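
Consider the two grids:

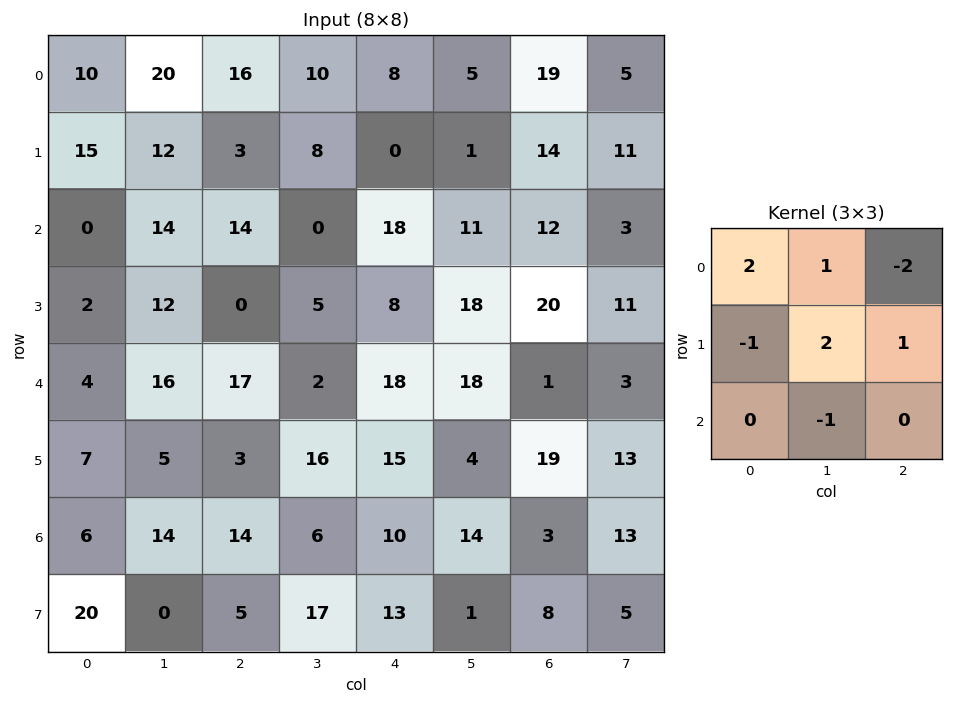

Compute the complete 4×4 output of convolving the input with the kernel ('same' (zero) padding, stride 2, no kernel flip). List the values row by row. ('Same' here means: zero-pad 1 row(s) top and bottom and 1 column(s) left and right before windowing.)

25 19 11 24
3 25 53 -10
-5 31 19 2
3 -4 54 -2

Output[0,0]: The receptive field on the zero-padded input at this output position is [0 0 0 / 0 10 20 / 0 15 12]. Elementwise product with the kernel and sum: 0·2 + 0·1 + 0·-2 + 0·-1 + 10·2 + 20·1 + 15·-1.
Output[0,1]: The receptive field on the zero-padded input at this output position is [0 0 0 / 20 16 10 / 12 3 8]. Elementwise product with the kernel and sum: 0·2 + 0·1 + 0·-2 + 20·-1 + 16·2 + 10·1 + 3·-1.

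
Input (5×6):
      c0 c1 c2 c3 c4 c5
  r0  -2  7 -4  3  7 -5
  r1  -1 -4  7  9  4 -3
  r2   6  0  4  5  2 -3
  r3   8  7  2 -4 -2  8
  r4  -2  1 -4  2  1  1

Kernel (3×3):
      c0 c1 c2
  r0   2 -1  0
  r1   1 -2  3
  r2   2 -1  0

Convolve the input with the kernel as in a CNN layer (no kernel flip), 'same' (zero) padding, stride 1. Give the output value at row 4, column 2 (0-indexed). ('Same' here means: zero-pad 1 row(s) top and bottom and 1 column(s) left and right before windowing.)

The receptive field on the zero-padded input at this output position is [7 2 -4 / 1 -4 2 / 0 0 0]. Elementwise product with the kernel and sum: 7·2 + 2·-1 + 1·1 + -4·-2 + 2·3 + 0·2 + 0·-1.

27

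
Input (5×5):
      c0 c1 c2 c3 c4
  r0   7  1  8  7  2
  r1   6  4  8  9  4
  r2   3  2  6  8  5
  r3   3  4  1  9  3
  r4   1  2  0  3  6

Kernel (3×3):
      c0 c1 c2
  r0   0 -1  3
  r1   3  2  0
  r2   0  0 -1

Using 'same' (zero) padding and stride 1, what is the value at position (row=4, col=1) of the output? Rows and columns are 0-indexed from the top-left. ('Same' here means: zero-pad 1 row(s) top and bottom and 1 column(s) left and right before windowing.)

The receptive field on the zero-padded input at this output position is [3 4 1 / 1 2 0 / 0 0 0]. Elementwise product with the kernel and sum: 4·-1 + 1·3 + 1·3 + 2·2 + 0·-1.

6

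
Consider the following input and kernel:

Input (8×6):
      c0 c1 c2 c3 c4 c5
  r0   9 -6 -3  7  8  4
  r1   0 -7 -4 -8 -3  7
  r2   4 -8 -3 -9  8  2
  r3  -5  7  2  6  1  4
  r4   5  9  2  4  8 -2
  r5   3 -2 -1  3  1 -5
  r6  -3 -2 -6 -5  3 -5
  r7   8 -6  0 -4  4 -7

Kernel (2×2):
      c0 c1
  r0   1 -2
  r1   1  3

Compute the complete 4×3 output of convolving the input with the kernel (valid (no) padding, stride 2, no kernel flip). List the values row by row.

Output[0,0]: The receptive field on the input at this output position is [9 -6 / 0 -7]. Elementwise product with the kernel and sum: 9·1 + -6·-2 + 0·1 + -7·3.

0 -45 18
36 35 17
-16 2 -2
-9 -8 -4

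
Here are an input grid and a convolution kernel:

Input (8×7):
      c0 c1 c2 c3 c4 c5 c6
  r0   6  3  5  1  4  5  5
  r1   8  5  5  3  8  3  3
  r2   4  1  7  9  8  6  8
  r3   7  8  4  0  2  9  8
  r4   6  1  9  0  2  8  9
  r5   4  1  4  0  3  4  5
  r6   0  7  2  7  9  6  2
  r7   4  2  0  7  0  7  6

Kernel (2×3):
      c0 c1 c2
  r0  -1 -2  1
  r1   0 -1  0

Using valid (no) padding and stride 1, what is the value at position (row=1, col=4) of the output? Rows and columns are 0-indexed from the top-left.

-17

The receptive field on the input at this output position is [8 3 3 / 8 6 8]. Elementwise product with the kernel and sum: 8·-1 + 3·-2 + 3·1 + 6·-1.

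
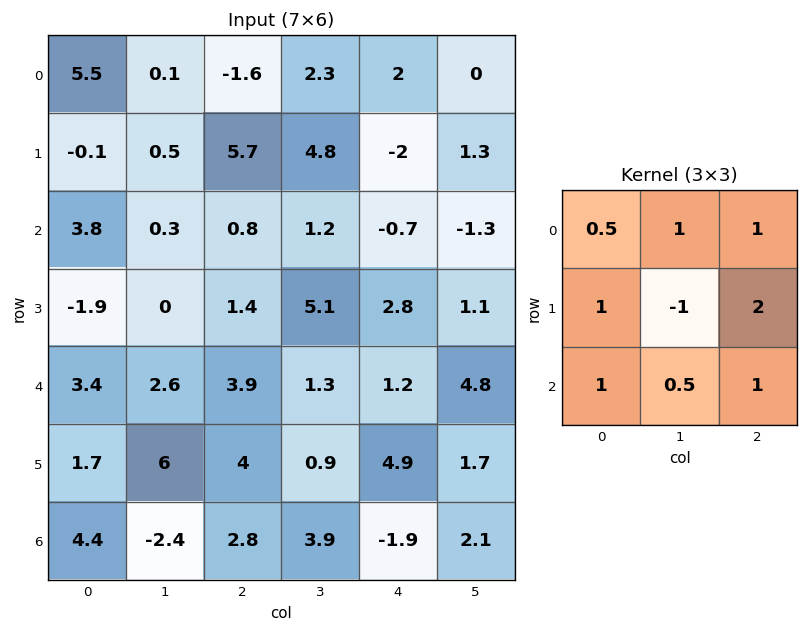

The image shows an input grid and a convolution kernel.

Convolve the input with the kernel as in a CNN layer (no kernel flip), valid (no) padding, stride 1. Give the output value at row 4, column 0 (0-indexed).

17.9

The receptive field on the input at this output position is [3.4 2.6 3.9 / 1.7 6 4 / 4.4 -2.4 2.8]. Elementwise product with the kernel and sum: 3.4·0.5 + 2.6·1 + 3.9·1 + 1.7·1 + 6·-1 + 4·2 + 4.4·1 + -2.4·0.5 + 2.8·1.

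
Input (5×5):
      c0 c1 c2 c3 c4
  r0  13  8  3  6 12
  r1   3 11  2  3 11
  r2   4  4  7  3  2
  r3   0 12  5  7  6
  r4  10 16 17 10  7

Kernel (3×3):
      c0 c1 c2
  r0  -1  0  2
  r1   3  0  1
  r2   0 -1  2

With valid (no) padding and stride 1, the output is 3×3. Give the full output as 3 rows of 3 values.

14 39 39
18 19 48
33 48 22

Output[0,0]: The receptive field on the input at this output position is [13 8 3 / 3 11 2 / 4 4 7]. Elementwise product with the kernel and sum: 13·-1 + 3·2 + 3·3 + 2·1 + 4·-1 + 7·2.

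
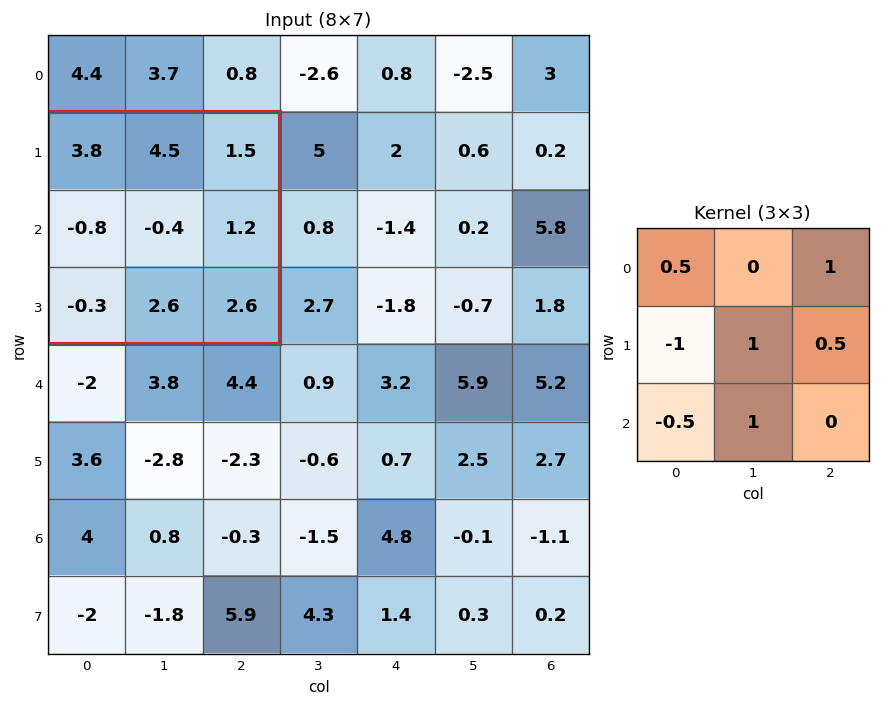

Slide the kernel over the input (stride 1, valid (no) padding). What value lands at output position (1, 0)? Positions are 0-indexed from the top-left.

7.15

The receptive field on the input at this output position is [3.8 4.5 1.5 / -0.8 -0.4 1.2 / -0.3 2.6 2.6]. Elementwise product with the kernel and sum: 3.8·0.5 + 1.5·1 + -0.8·-1 + -0.4·1 + 1.2·0.5 + -0.3·-0.5 + 2.6·1.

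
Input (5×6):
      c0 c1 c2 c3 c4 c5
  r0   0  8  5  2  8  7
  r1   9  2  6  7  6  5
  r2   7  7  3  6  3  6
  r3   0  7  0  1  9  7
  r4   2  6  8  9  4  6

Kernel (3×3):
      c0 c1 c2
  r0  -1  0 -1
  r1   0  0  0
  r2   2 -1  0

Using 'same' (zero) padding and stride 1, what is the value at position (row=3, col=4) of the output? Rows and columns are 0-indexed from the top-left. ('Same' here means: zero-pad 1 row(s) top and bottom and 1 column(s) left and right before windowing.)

The receptive field on the zero-padded input at this output position is [6 3 6 / 1 9 7 / 9 4 6]. Elementwise product with the kernel and sum: 6·-1 + 6·-1 + 9·2 + 4·-1.

2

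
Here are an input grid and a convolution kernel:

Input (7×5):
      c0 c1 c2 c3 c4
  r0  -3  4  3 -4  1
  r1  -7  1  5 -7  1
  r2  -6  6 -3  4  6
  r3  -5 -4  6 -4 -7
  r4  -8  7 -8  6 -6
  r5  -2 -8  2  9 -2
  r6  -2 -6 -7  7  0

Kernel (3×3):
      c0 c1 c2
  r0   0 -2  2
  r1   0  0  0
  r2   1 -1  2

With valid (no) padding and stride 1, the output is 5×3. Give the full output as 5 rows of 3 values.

-20 3 15
19 -42 12
-49 41 -22
30 -12 -17
-40 43 -38

Output[0,0]: The receptive field on the input at this output position is [-3 4 3 / -7 1 5 / -6 6 -3]. Elementwise product with the kernel and sum: 4·-2 + 3·2 + -6·1 + 6·-1 + -3·2.
Output[0,1]: The receptive field on the input at this output position is [4 3 -4 / 1 5 -7 / 6 -3 4]. Elementwise product with the kernel and sum: 3·-2 + -4·2 + 6·1 + -3·-1 + 4·2.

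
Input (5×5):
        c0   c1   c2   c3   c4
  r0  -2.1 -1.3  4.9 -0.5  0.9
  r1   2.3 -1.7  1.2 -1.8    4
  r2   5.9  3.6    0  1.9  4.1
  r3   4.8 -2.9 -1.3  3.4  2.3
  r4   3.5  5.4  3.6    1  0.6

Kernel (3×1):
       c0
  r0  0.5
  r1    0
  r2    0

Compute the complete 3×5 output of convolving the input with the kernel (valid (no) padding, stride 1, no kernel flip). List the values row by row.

Output[0,0]: The receptive field on the input at this output position is [-2.1 / 2.3 / 5.9]. Elementwise product with the kernel and sum: -2.1·0.5.

-1.05 -0.65 2.45 -0.25 0.45
1.15 -0.85 0.6 -0.9 2
2.95 1.8 0 0.95 2.05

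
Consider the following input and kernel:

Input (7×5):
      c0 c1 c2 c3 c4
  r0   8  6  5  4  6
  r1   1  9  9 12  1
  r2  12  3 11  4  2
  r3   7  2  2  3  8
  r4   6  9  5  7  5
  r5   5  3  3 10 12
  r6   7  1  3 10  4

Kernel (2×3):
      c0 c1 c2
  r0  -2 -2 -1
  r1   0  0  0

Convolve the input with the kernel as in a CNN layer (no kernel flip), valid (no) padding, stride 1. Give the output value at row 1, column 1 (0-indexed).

The receptive field on the input at this output position is [9 9 12 / 3 11 4]. Elementwise product with the kernel and sum: 9·-2 + 9·-2 + 12·-1.

-48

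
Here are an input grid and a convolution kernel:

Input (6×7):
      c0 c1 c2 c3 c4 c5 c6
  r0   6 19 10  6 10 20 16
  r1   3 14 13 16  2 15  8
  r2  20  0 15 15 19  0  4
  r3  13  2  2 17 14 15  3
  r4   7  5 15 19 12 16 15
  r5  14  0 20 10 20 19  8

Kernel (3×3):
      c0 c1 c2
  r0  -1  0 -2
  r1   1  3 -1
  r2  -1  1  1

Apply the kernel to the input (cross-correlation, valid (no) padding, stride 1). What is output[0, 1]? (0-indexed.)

The receptive field on the input at this output position is [19 10 6 / 14 13 16 / 0 15 15]. Elementwise product with the kernel and sum: 19·-1 + 6·-2 + 14·1 + 13·3 + 16·-1 + 0·-1 + 15·1 + 15·1.

36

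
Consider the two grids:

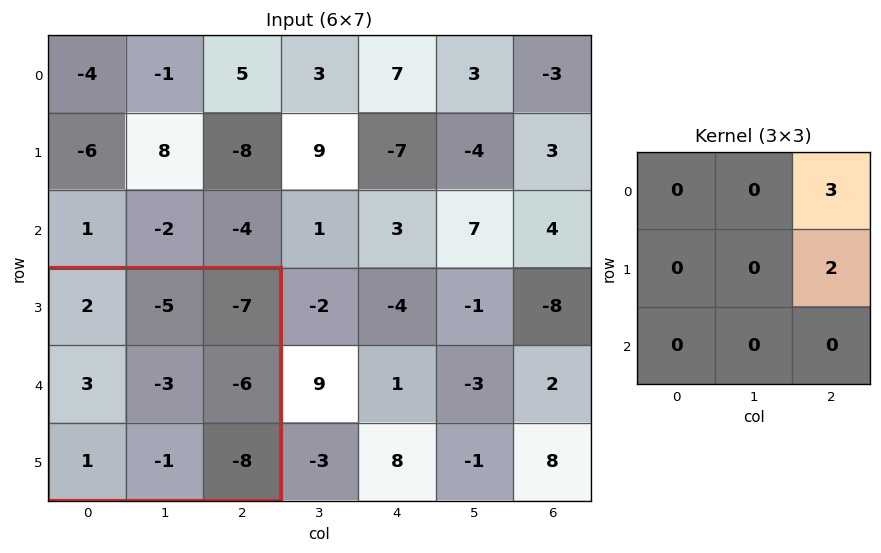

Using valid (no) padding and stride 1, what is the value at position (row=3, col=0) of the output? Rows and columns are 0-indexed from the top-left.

-33

The receptive field on the input at this output position is [2 -5 -7 / 3 -3 -6 / 1 -1 -8]. Elementwise product with the kernel and sum: -7·3 + -6·2.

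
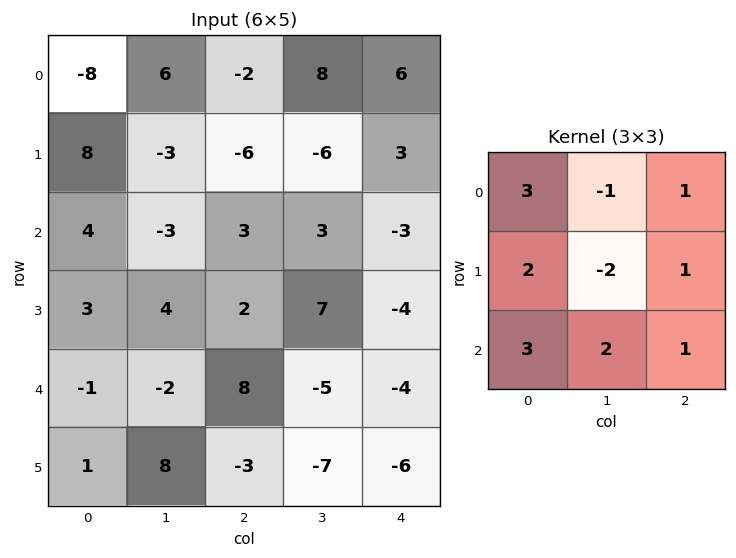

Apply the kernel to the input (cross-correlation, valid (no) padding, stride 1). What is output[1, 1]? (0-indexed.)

The receptive field on the input at this output position is [-3 -6 -6 / -3 3 3 / 4 2 7]. Elementwise product with the kernel and sum: -3·3 + -6·-1 + -6·1 + -3·2 + 3·-2 + 3·1 + 4·3 + 2·2 + 7·1.

5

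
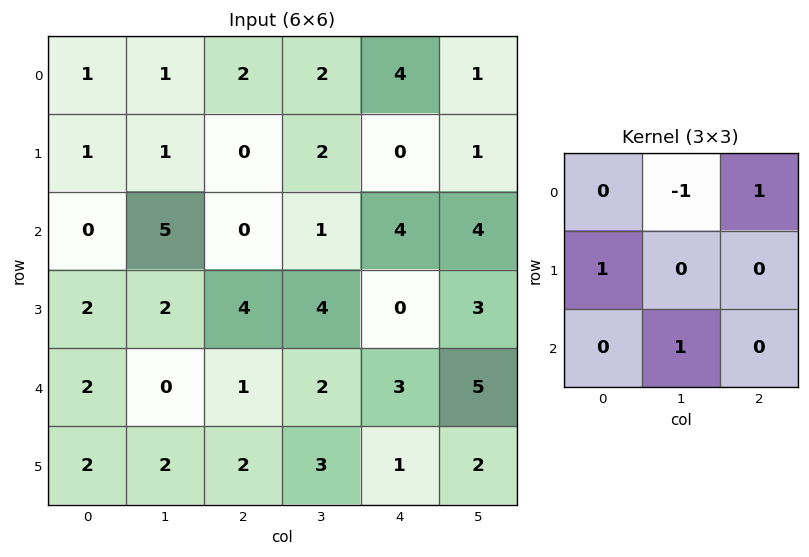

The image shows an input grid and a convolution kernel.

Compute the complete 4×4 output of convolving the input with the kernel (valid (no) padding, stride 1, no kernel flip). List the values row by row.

Output[0,0]: The receptive field on the input at this output position is [1 1 2 / 1 1 0 / 0 5 0]. Elementwise product with the kernel and sum: 1·-1 + 2·1 + 1·1 + 5·1.
Output[0,1]: The receptive field on the input at this output position is [1 2 2 / 1 0 2 / 5 0 1]. Elementwise product with the kernel and sum: 2·-1 + 2·1 + 1·1 + 0·1.

7 1 3 3
1 11 2 2
-3 4 9 7
6 2 0 6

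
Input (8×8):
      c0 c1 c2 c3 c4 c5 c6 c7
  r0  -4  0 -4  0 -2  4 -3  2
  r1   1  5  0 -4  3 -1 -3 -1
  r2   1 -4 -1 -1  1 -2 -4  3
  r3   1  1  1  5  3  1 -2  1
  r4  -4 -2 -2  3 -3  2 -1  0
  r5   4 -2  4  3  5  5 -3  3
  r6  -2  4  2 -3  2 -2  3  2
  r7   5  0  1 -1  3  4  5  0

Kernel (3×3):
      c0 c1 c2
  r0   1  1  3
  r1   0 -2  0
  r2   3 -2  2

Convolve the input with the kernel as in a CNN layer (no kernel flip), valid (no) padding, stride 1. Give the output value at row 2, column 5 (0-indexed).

The receptive field on the input at this output position is [-2 -4 3 / 1 -2 1 / 2 -1 0]. Elementwise product with the kernel and sum: -2·1 + -4·1 + 3·3 + -2·-2 + 2·3 + -1·-2 + 0·2.

15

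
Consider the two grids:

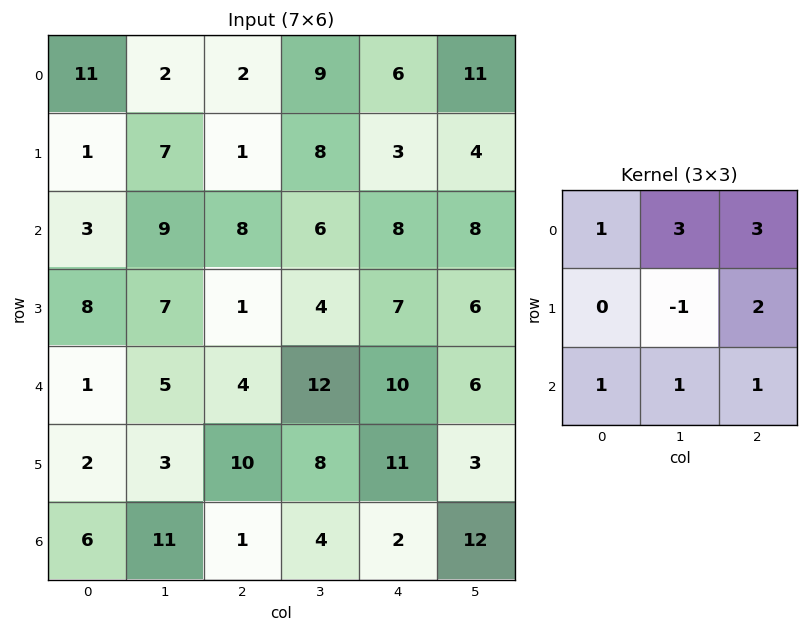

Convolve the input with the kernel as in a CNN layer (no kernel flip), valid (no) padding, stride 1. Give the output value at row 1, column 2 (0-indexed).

56

The receptive field on the input at this output position is [1 8 3 / 8 6 8 / 1 4 7]. Elementwise product with the kernel and sum: 1·1 + 8·3 + 3·3 + 6·-1 + 8·2 + 1·1 + 4·1 + 7·1.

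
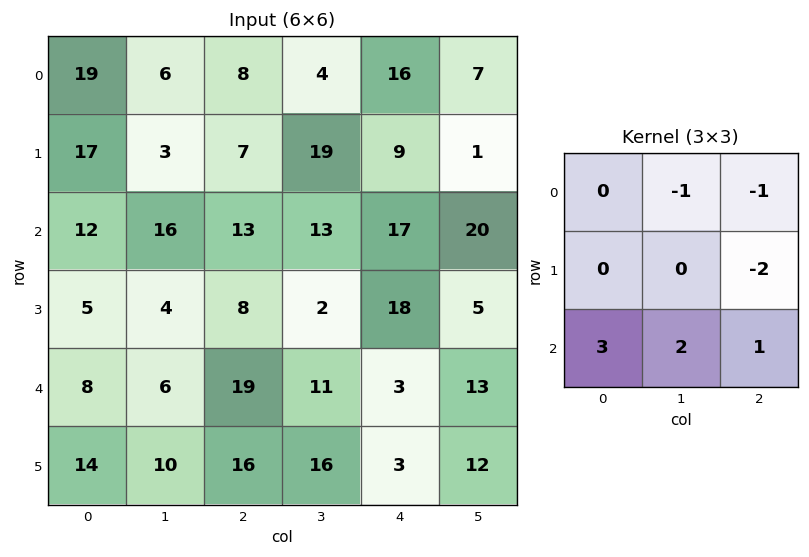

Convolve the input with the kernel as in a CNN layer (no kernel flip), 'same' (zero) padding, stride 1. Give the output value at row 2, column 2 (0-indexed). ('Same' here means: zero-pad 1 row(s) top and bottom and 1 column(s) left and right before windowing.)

-22

The receptive field on the zero-padded input at this output position is [3 7 19 / 16 13 13 / 4 8 2]. Elementwise product with the kernel and sum: 7·-1 + 19·-1 + 13·-2 + 4·3 + 8·2 + 2·1.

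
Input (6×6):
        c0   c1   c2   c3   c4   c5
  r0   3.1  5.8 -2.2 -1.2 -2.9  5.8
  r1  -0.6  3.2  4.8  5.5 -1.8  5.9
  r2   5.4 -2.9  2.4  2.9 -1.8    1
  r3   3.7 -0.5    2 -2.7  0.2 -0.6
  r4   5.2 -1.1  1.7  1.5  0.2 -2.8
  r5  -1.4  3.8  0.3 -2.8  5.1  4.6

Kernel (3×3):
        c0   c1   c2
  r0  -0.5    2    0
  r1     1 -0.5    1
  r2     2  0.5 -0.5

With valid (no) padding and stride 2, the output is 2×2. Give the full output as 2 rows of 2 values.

Output[0,0]: The receptive field on the input at this output position is [3.1 5.8 -2.2 / -0.6 3.2 4.8 / 5.4 -2.9 2.4]. Elementwise product with the kernel and sum: 3.1·-0.5 + 5.8·2 + -0.6·1 + 3.2·-0.5 + 4.8·1 + 5.4·2 + -2.9·0.5 + 2.4·-0.5.

20.8 6.1
6.45 12.2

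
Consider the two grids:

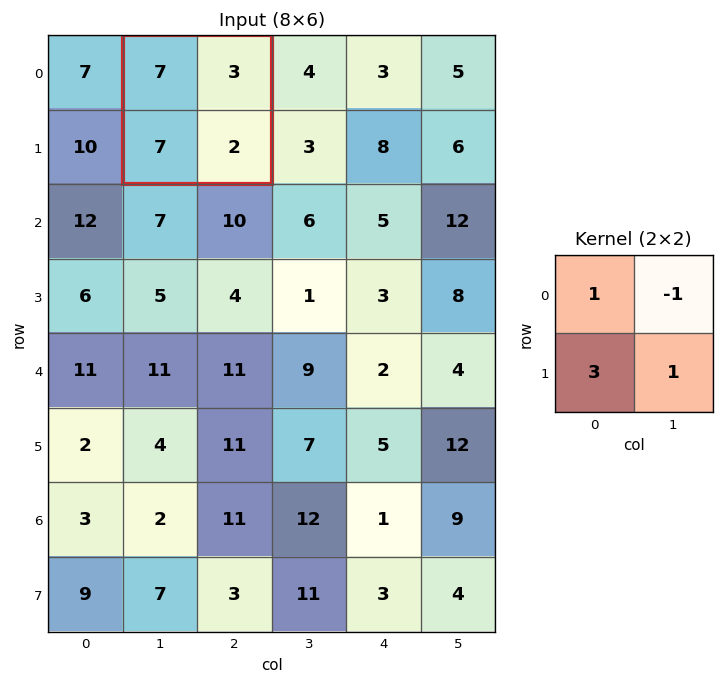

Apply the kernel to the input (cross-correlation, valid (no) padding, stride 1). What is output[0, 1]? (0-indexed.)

The receptive field on the input at this output position is [7 3 / 7 2]. Elementwise product with the kernel and sum: 7·1 + 3·-1 + 7·3 + 2·1.

27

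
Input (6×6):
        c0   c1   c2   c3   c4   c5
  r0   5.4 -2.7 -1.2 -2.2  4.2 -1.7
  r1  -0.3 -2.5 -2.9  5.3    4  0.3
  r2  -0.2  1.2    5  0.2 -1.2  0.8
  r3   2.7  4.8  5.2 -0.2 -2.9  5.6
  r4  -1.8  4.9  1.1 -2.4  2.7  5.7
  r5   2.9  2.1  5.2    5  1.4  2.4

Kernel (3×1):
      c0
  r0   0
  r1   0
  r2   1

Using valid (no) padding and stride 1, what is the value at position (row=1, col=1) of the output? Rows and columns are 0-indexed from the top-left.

The receptive field on the input at this output position is [-2.5 / 1.2 / 4.8]. Elementwise product with the kernel and sum: 4.8·1.

4.8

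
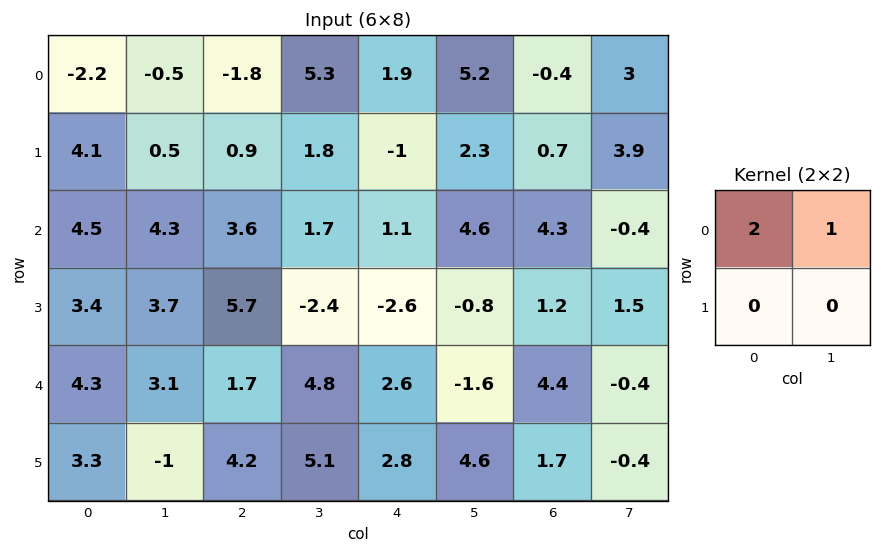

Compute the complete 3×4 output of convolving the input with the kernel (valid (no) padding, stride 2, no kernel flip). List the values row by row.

Output[0,0]: The receptive field on the input at this output position is [-2.2 -0.5 / 4.1 0.5]. Elementwise product with the kernel and sum: -2.2·2 + -0.5·1.
Output[0,1]: The receptive field on the input at this output position is [-1.8 5.3 / 0.9 1.8]. Elementwise product with the kernel and sum: -1.8·2 + 5.3·1.

-4.9 1.7 9 2.2
13.3 8.9 6.8 8.2
11.7 8.2 3.6 8.4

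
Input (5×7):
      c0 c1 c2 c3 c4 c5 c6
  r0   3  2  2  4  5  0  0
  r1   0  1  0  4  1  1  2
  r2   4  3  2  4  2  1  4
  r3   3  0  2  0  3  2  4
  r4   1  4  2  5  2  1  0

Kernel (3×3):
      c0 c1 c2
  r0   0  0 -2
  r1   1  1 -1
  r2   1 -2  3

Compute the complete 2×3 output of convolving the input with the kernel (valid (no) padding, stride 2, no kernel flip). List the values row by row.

1 -7 12
-4 -7 -7

Output[0,0]: The receptive field on the input at this output position is [3 2 2 / 0 1 0 / 4 3 2]. Elementwise product with the kernel and sum: 2·-2 + 0·1 + 1·1 + 0·-1 + 4·1 + 3·-2 + 2·3.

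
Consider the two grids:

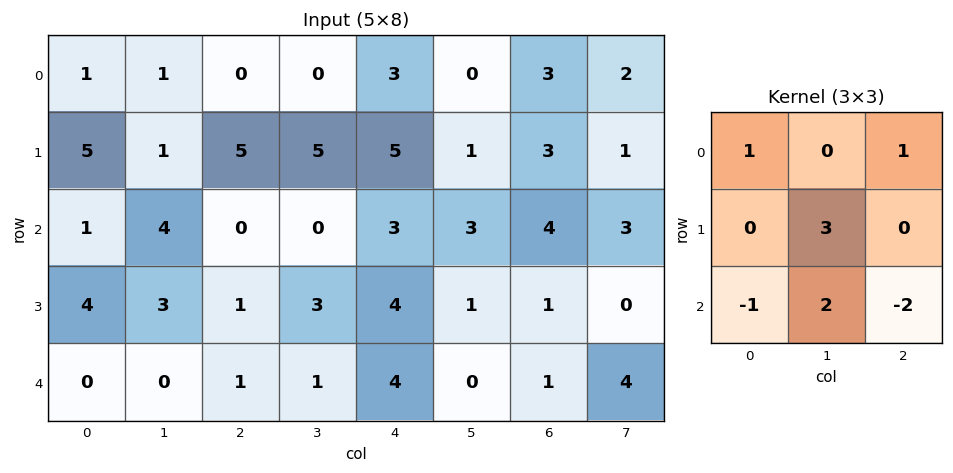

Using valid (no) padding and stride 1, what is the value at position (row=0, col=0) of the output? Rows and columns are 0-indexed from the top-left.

11

The receptive field on the input at this output position is [1 1 0 / 5 1 5 / 1 4 0]. Elementwise product with the kernel and sum: 1·1 + 0·1 + 1·3 + 1·-1 + 4·2 + 0·-2.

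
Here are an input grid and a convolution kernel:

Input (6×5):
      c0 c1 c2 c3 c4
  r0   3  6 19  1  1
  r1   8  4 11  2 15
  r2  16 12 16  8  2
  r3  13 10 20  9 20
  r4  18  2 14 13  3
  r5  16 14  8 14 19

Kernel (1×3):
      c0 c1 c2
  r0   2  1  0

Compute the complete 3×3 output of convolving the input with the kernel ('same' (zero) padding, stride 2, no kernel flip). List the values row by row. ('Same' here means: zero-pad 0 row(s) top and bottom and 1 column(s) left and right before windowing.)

Output[0,0]: The receptive field on the zero-padded input at this output position is [0 3 6]. Elementwise product with the kernel and sum: 0·2 + 3·1.

3 31 3
16 40 18
18 18 29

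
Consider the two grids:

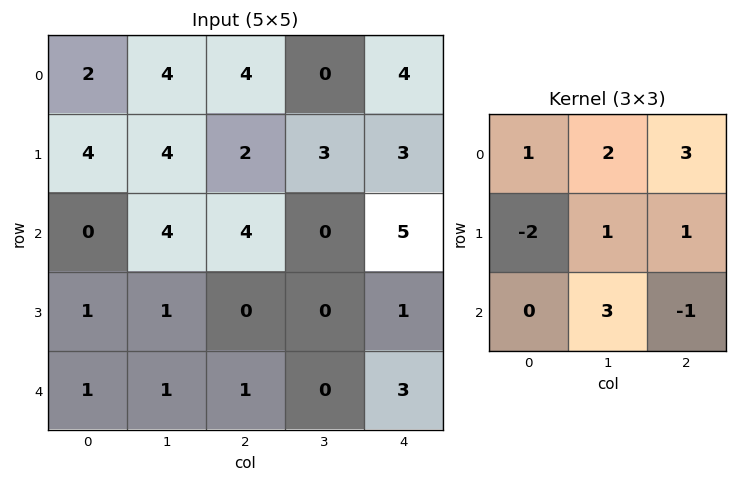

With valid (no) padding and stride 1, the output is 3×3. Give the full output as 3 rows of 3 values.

Output[0,0]: The receptive field on the input at this output position is [2 4 4 / 4 4 2 / 0 4 4]. Elementwise product with the kernel and sum: 2·1 + 4·2 + 4·3 + 4·-2 + 4·1 + 2·1 + 4·3 + 4·-1.

28 21 13
29 13 13
21 13 17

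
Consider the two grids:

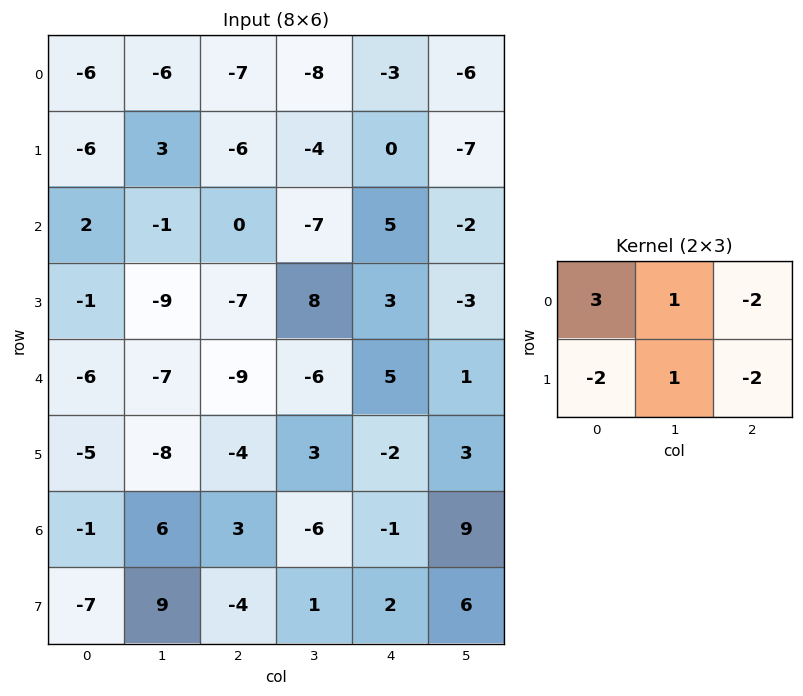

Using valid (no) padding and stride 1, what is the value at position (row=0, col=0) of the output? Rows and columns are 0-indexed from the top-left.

17

The receptive field on the input at this output position is [-6 -6 -7 / -6 3 -6]. Elementwise product with the kernel and sum: -6·3 + -6·1 + -7·-2 + -6·-2 + 3·1 + -6·-2.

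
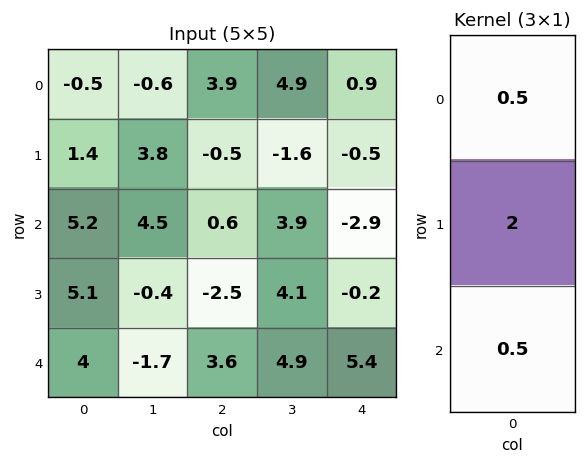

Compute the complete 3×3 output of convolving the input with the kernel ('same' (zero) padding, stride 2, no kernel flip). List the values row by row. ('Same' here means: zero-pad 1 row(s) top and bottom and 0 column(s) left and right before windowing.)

Output[0,0]: The receptive field on the zero-padded input at this output position is [0 / -0.5 / 1.4]. Elementwise product with the kernel and sum: 0·0.5 + -0.5·2 + 1.4·0.5.
Output[0,1]: The receptive field on the zero-padded input at this output position is [0 / 3.9 / -0.5]. Elementwise product with the kernel and sum: 0·0.5 + 3.9·2 + -0.5·0.5.

-0.3 7.55 1.55
13.65 -0.3 -6.15
10.55 5.95 10.7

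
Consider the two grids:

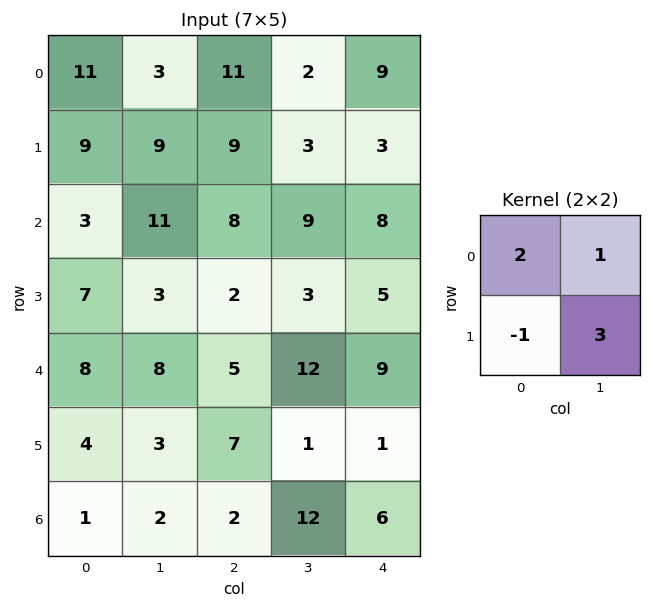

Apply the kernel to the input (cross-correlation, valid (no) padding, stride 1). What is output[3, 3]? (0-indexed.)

The receptive field on the input at this output position is [3 5 / 12 9]. Elementwise product with the kernel and sum: 3·2 + 5·1 + 12·-1 + 9·3.

26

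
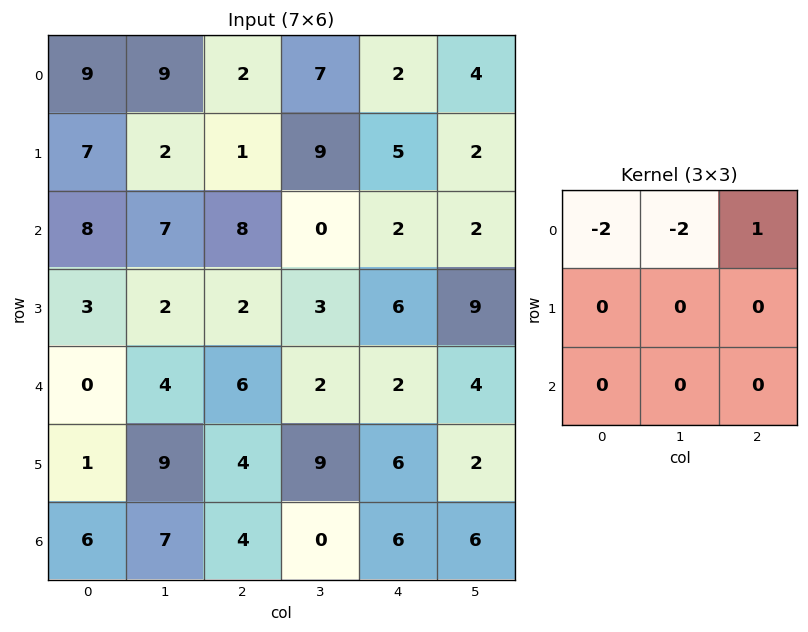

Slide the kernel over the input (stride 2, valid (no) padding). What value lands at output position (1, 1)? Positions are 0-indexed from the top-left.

The receptive field on the input at this output position is [8 0 2 / 2 3 6 / 6 2 2]. Elementwise product with the kernel and sum: 8·-2 + 0·-2 + 2·1.

-14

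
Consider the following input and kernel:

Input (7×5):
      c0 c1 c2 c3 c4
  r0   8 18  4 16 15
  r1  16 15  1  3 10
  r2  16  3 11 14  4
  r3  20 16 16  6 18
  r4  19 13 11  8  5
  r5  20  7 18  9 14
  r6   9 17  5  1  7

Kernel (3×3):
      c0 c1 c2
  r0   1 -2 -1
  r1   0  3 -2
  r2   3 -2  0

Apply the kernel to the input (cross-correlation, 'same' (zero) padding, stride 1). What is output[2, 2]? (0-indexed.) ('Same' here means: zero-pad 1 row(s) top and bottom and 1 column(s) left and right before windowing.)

31

The receptive field on the zero-padded input at this output position is [15 1 3 / 3 11 14 / 16 16 6]. Elementwise product with the kernel and sum: 15·1 + 1·-2 + 3·-1 + 11·3 + 14·-2 + 16·3 + 16·-2.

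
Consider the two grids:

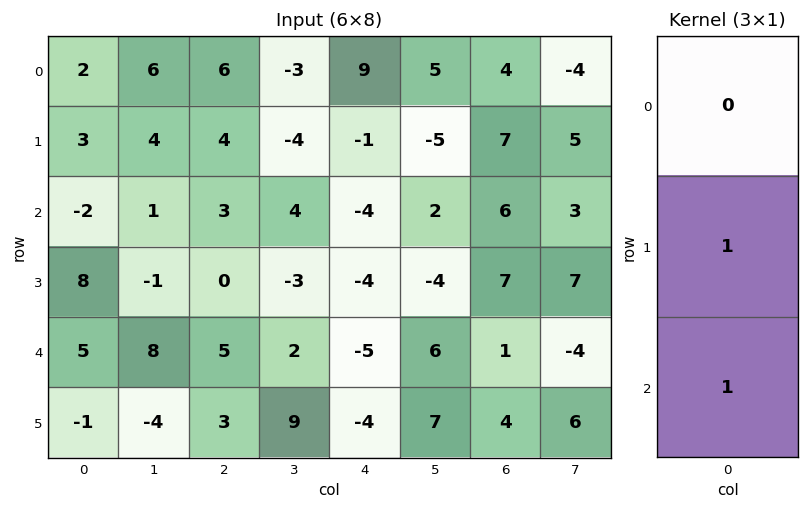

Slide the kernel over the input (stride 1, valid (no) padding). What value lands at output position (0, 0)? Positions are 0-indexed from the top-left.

1

The receptive field on the input at this output position is [2 / 3 / -2]. Elementwise product with the kernel and sum: 3·1 + -2·1.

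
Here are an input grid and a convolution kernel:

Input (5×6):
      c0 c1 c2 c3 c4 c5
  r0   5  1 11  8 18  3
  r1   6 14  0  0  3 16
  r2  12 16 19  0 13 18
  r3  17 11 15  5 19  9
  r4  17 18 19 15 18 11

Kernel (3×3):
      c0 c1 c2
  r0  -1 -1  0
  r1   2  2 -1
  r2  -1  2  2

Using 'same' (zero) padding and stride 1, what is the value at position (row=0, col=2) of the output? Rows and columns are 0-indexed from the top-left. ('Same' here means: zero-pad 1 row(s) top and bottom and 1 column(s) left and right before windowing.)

2

The receptive field on the zero-padded input at this output position is [0 0 0 / 1 11 8 / 14 0 0]. Elementwise product with the kernel and sum: 0·-1 + 0·-1 + 1·2 + 11·2 + 8·-1 + 14·-1 + 0·2 + 0·2.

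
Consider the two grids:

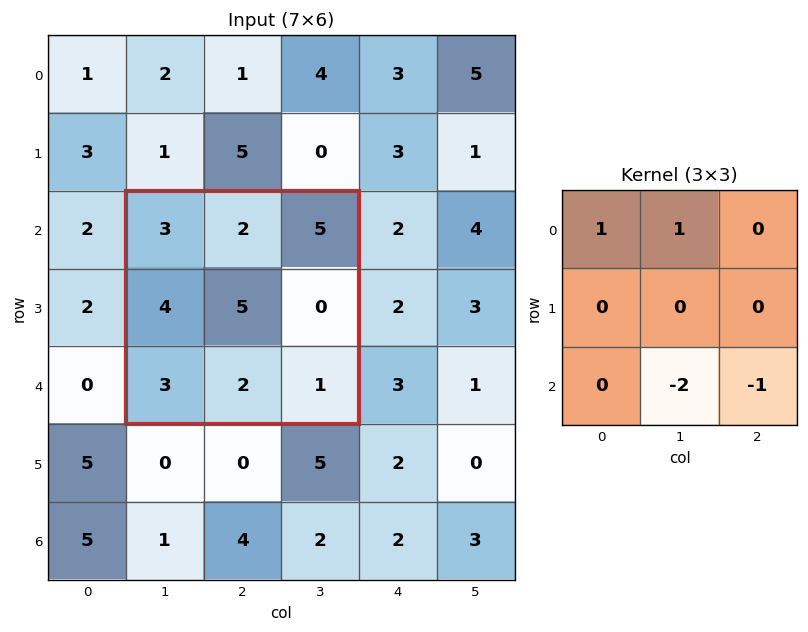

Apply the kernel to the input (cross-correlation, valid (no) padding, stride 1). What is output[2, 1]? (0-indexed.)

The receptive field on the input at this output position is [3 2 5 / 4 5 0 / 3 2 1]. Elementwise product with the kernel and sum: 3·1 + 2·1 + 2·-2 + 1·-1.

0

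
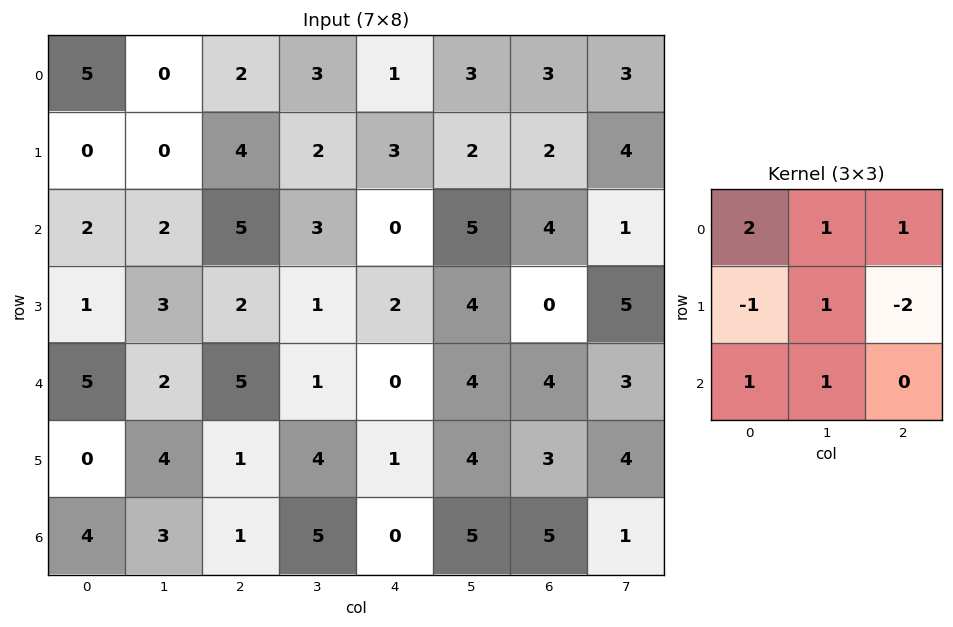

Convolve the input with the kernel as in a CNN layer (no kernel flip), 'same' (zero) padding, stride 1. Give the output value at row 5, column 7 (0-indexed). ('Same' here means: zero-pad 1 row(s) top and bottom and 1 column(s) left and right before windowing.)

18

The receptive field on the zero-padded input at this output position is [4 3 0 / 3 4 0 / 5 1 0]. Elementwise product with the kernel and sum: 4·2 + 3·1 + 0·1 + 3·-1 + 4·1 + 0·-2 + 5·1 + 1·1.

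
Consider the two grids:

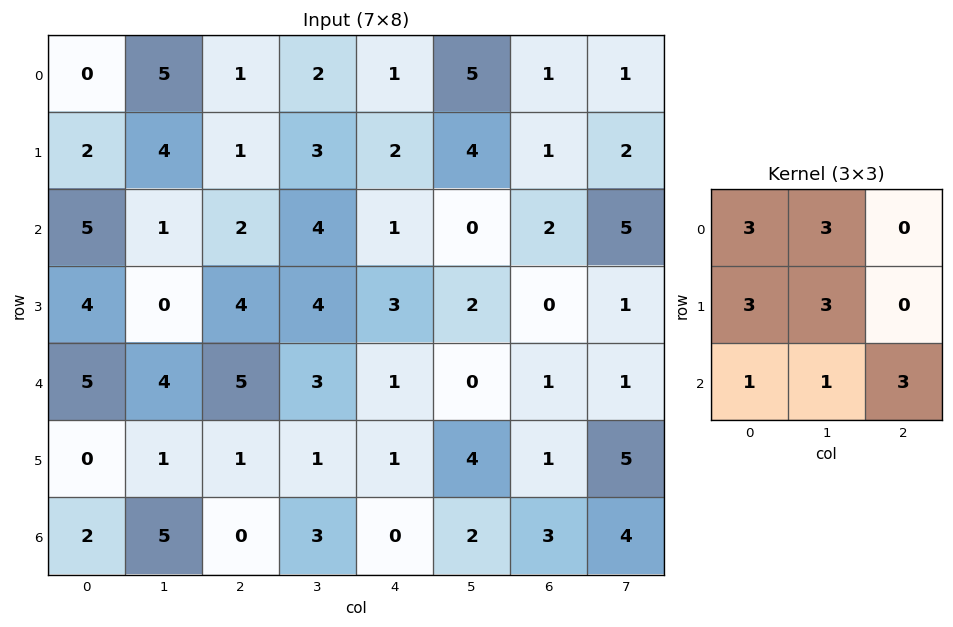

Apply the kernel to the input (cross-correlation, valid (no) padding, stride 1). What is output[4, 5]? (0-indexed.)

The receptive field on the input at this output position is [0 1 1 / 4 1 5 / 2 3 4]. Elementwise product with the kernel and sum: 0·3 + 1·3 + 4·3 + 1·3 + 2·1 + 3·1 + 4·3.

35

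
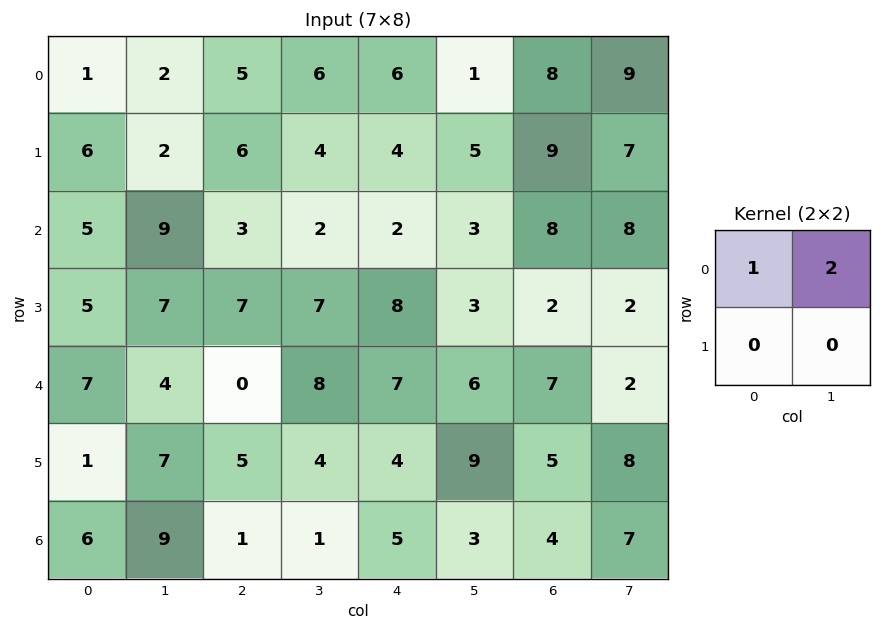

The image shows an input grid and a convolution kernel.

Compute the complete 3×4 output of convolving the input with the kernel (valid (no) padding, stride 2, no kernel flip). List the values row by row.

5 17 8 26
23 7 8 24
15 16 19 11

Output[0,0]: The receptive field on the input at this output position is [1 2 / 6 2]. Elementwise product with the kernel and sum: 1·1 + 2·2.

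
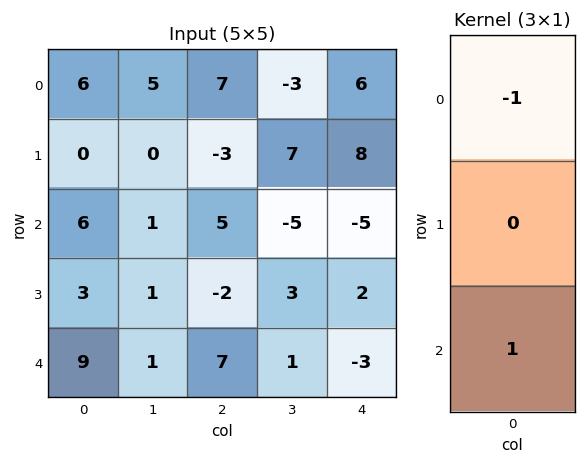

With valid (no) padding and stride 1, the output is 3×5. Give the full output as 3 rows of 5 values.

0 -4 -2 -2 -11
3 1 1 -4 -6
3 0 2 6 2

Output[0,0]: The receptive field on the input at this output position is [6 / 0 / 6]. Elementwise product with the kernel and sum: 6·-1 + 6·1.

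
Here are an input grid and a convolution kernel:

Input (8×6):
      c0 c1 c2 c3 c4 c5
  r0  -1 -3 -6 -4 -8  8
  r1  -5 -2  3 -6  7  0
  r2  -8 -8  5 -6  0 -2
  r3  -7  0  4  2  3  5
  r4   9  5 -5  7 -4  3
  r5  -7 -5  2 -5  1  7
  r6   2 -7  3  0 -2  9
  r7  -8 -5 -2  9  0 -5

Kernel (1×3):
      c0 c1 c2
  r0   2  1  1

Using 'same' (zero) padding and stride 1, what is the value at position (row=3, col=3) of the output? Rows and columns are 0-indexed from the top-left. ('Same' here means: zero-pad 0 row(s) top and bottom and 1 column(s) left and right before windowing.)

13

The receptive field on the zero-padded input at this output position is [4 2 3]. Elementwise product with the kernel and sum: 4·2 + 2·1 + 3·1.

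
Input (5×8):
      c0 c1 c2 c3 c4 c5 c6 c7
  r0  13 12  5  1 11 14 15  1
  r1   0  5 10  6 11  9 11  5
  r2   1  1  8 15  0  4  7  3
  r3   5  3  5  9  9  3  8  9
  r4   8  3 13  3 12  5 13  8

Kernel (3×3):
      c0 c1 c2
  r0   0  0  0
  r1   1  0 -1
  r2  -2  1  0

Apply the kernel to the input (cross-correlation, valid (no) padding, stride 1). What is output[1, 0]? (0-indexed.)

The receptive field on the input at this output position is [0 5 10 / 1 1 8 / 5 3 5]. Elementwise product with the kernel and sum: 1·1 + 8·-1 + 5·-2 + 3·1.

-14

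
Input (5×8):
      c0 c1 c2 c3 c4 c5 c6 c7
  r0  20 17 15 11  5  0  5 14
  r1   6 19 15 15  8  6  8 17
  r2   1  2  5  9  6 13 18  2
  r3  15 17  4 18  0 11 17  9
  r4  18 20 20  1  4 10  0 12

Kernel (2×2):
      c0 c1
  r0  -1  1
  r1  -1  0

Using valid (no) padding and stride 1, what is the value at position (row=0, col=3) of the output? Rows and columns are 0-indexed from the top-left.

-21

The receptive field on the input at this output position is [11 5 / 15 8]. Elementwise product with the kernel and sum: 11·-1 + 5·1 + 15·-1.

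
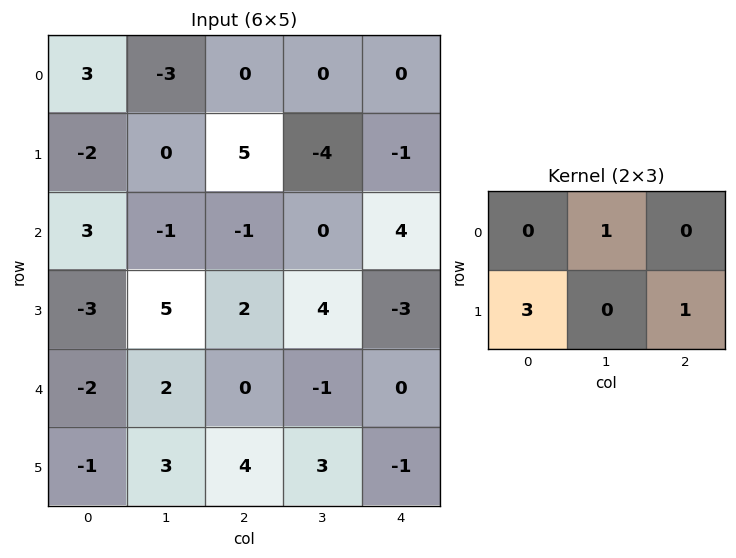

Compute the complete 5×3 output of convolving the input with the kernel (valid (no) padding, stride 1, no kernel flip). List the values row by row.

-4 -4 14
8 2 -3
-8 18 3
-1 7 4
3 12 10

Output[0,0]: The receptive field on the input at this output position is [3 -3 0 / -2 0 5]. Elementwise product with the kernel and sum: -3·1 + -2·3 + 5·1.
Output[0,1]: The receptive field on the input at this output position is [-3 0 0 / 0 5 -4]. Elementwise product with the kernel and sum: 0·1 + 0·3 + -4·1.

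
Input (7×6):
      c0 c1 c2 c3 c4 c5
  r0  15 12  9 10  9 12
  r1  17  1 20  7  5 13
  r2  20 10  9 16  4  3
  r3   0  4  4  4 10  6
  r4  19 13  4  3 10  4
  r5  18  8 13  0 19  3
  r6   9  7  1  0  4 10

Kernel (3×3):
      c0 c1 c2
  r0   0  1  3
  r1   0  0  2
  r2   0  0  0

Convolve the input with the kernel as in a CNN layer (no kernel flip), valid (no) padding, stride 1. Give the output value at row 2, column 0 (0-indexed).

The receptive field on the input at this output position is [20 10 9 / 0 4 4 / 19 13 4]. Elementwise product with the kernel and sum: 10·1 + 9·3 + 4·2.

45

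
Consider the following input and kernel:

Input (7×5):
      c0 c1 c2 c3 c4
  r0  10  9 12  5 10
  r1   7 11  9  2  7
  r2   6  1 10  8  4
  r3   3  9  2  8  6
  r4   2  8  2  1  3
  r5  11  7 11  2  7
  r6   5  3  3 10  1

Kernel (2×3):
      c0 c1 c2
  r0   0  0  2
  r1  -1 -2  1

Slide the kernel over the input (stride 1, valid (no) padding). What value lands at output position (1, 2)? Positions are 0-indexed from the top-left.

-8

The receptive field on the input at this output position is [9 2 7 / 10 8 4]. Elementwise product with the kernel and sum: 7·2 + 10·-1 + 8·-2 + 4·1.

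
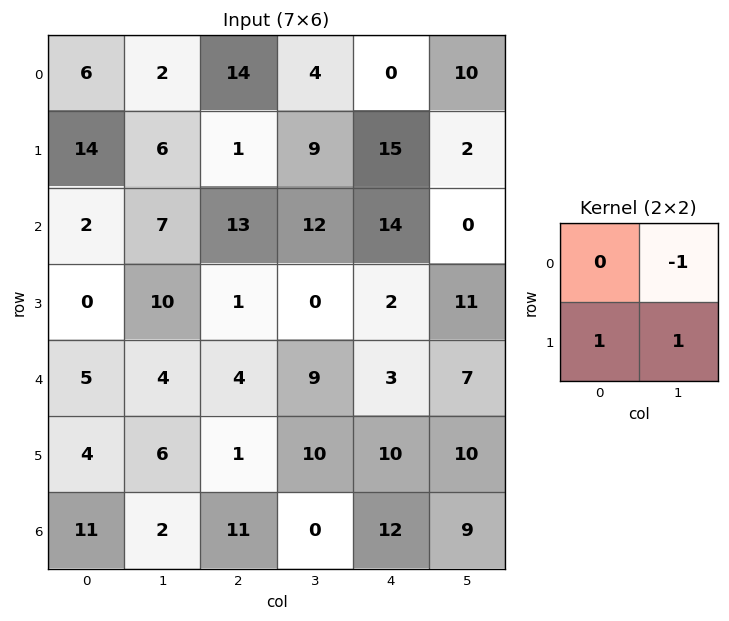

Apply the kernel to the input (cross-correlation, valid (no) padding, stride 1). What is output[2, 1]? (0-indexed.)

The receptive field on the input at this output position is [7 13 / 10 1]. Elementwise product with the kernel and sum: 13·-1 + 10·1 + 1·1.

-2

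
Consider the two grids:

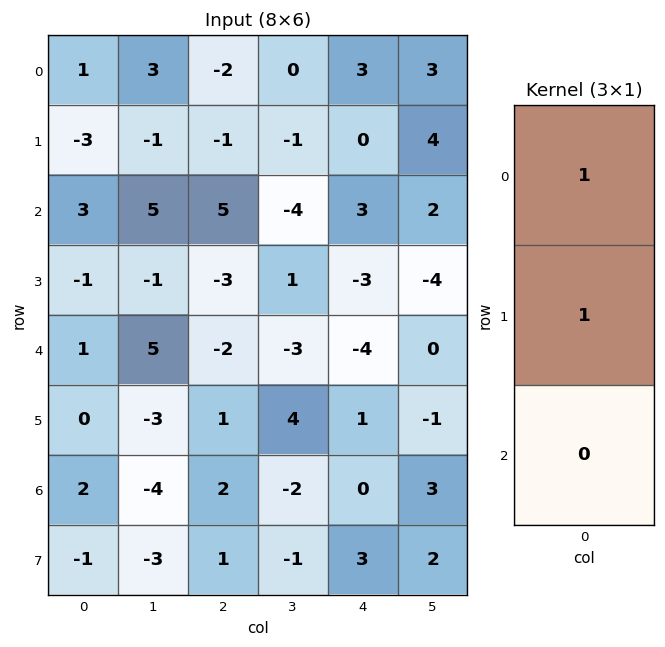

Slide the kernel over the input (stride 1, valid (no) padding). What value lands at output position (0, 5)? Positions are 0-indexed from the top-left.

The receptive field on the input at this output position is [3 / 4 / 2]. Elementwise product with the kernel and sum: 3·1 + 4·1.

7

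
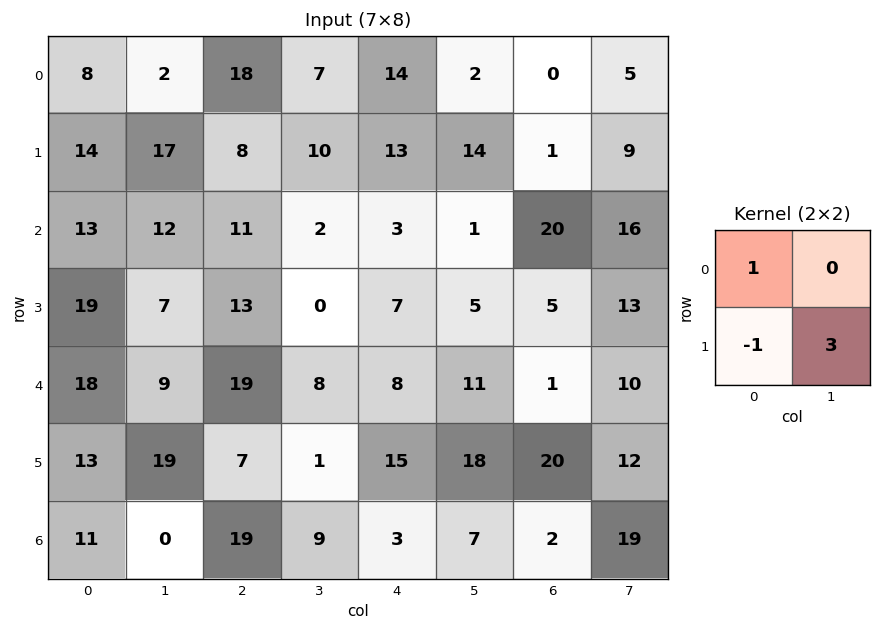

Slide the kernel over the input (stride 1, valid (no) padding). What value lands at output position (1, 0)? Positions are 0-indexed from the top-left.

37

The receptive field on the input at this output position is [14 17 / 13 12]. Elementwise product with the kernel and sum: 14·1 + 13·-1 + 12·3.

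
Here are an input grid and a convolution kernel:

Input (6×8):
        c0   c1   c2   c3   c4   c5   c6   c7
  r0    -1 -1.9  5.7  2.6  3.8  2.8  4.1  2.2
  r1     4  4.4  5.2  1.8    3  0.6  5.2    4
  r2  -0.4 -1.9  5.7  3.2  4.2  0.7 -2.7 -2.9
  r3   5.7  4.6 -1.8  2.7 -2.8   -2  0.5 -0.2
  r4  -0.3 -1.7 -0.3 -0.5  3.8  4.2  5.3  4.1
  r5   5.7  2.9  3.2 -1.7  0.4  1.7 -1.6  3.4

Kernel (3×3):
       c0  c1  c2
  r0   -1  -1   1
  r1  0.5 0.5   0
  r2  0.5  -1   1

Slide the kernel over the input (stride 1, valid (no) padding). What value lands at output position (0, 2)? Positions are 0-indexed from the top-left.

2.85

The receptive field on the input at this output position is [5.7 2.6 3.8 / 5.2 1.8 3 / 5.7 3.2 4.2]. Elementwise product with the kernel and sum: 5.7·-1 + 2.6·-1 + 3.8·1 + 5.2·0.5 + 1.8·0.5 + 5.7·0.5 + 3.2·-1 + 4.2·1.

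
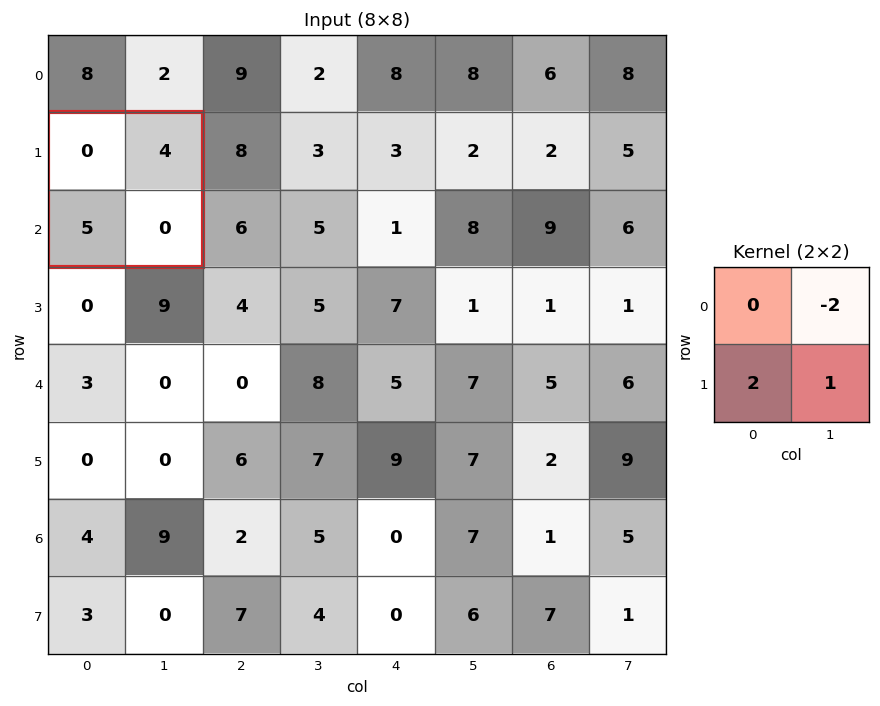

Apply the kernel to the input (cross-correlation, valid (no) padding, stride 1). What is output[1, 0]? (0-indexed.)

2

The receptive field on the input at this output position is [0 4 / 5 0]. Elementwise product with the kernel and sum: 4·-2 + 5·2 + 0·1.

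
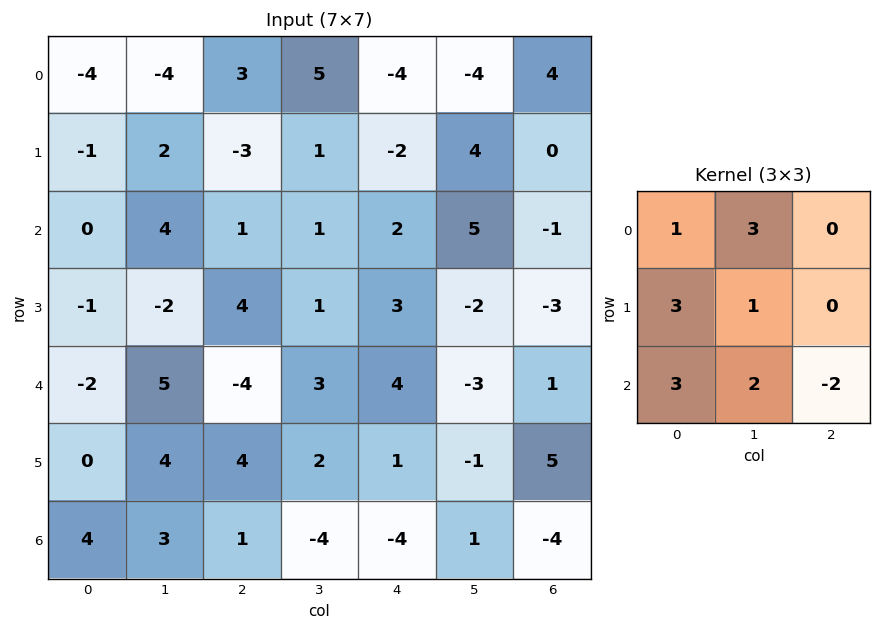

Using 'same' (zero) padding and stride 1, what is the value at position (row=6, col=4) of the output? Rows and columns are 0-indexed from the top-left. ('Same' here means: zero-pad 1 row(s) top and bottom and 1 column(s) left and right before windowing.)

-11

The receptive field on the zero-padded input at this output position is [2 1 -1 / -4 -4 1 / 0 0 0]. Elementwise product with the kernel and sum: 2·1 + 1·3 + -4·3 + -4·1 + 0·3 + 0·2 + 0·-2.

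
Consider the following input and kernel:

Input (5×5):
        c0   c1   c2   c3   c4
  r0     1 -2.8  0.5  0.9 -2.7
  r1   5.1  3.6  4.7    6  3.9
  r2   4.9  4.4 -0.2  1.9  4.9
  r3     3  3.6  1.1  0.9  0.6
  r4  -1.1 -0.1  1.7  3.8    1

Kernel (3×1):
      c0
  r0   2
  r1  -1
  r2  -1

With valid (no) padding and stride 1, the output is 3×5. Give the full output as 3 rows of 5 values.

Output[0,0]: The receptive field on the input at this output position is [1 / 5.1 / 4.9]. Elementwise product with the kernel and sum: 1·2 + 5.1·-1 + 4.9·-1.

-8 -13.6 -3.5 -6.1 -14.2
2.3 -0.8 8.5 9.2 2.3
7.9 5.3 -3.2 -0.9 8.2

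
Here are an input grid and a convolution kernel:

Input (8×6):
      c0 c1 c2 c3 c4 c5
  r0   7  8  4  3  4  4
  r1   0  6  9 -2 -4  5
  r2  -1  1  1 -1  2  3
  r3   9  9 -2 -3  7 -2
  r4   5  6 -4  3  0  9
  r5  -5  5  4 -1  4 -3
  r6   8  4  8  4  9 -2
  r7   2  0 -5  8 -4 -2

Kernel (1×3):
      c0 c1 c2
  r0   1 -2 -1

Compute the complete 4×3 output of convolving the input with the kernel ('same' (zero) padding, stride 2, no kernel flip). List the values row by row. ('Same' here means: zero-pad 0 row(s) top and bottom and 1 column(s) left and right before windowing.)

-22 -3 -9
1 0 -8
-16 11 -6
-20 -16 -12

Output[0,0]: The receptive field on the zero-padded input at this output position is [0 7 8]. Elementwise product with the kernel and sum: 0·1 + 7·-2 + 8·-1.
Output[0,1]: The receptive field on the zero-padded input at this output position is [8 4 3]. Elementwise product with the kernel and sum: 8·1 + 4·-2 + 3·-1.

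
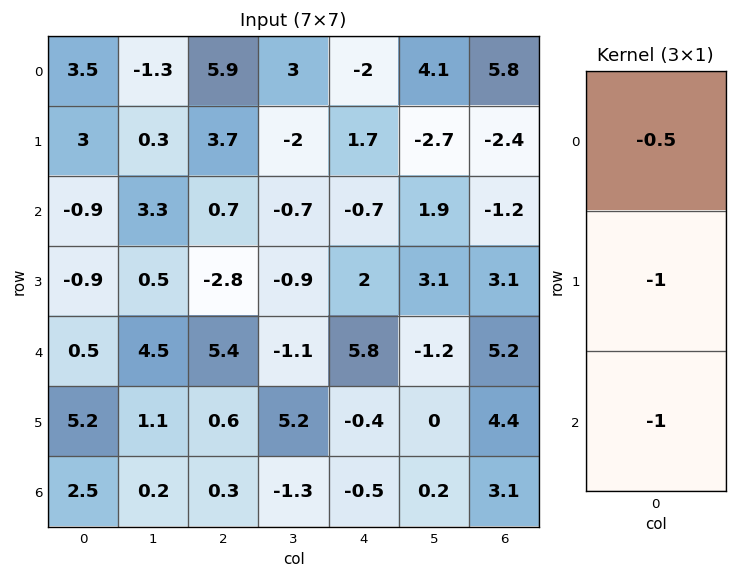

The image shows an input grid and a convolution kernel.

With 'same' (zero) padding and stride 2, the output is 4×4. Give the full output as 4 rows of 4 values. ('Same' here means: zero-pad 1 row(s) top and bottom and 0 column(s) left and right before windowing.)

Output[0,0]: The receptive field on the zero-padded input at this output position is [0 / 3.5 / 3]. Elementwise product with the kernel and sum: 0·-0.5 + 3.5·-1 + 3·-1.
Output[0,1]: The receptive field on the zero-padded input at this output position is [0 / 5.9 / 3.7]. Elementwise product with the kernel and sum: 0·-0.5 + 5.9·-1 + 3.7·-1.

-6.5 -9.6 0.3 -3.4
0.3 0.25 -2.15 -0.7
-5.25 -4.6 -6.4 -11.15
-5.1 -0.6 0.7 -5.3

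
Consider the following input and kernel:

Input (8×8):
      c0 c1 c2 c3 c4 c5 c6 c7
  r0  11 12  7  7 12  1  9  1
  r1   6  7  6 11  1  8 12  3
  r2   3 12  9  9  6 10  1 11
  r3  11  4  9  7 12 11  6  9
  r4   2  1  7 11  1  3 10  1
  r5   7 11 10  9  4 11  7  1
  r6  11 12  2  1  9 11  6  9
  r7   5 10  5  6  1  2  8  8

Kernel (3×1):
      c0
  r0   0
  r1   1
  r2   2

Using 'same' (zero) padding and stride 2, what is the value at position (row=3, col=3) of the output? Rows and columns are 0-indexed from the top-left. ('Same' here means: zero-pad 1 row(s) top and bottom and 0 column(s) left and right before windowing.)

22

The receptive field on the zero-padded input at this output position is [7 / 6 / 8]. Elementwise product with the kernel and sum: 6·1 + 8·2.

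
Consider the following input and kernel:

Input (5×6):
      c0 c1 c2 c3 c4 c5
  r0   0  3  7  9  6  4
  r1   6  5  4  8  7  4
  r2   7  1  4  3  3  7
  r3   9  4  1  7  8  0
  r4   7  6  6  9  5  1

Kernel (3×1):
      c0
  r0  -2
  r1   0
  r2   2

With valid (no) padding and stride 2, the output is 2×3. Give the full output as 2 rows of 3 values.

14 -6 -6
0 4 4

Output[0,0]: The receptive field on the input at this output position is [0 / 6 / 7]. Elementwise product with the kernel and sum: 0·-2 + 7·2.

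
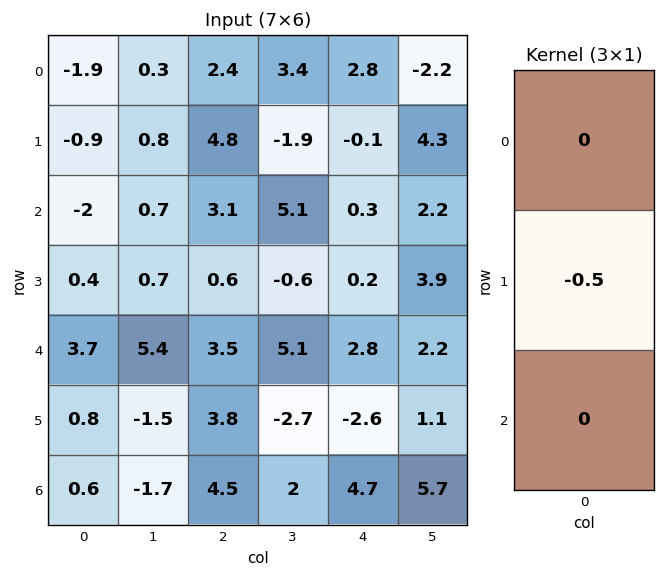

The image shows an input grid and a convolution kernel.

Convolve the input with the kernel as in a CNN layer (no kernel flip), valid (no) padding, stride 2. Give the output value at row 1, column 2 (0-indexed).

-0.1

The receptive field on the input at this output position is [0.3 / 0.2 / 2.8]. Elementwise product with the kernel and sum: 0.2·-0.5.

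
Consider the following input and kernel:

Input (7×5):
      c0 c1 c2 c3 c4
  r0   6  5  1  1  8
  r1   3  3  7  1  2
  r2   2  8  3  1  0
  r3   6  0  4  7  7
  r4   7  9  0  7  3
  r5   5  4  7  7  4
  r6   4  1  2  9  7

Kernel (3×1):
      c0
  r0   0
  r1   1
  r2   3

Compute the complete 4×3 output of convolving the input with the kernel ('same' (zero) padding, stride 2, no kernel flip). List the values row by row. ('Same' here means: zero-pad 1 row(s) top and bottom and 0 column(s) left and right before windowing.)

Output[0,0]: The receptive field on the zero-padded input at this output position is [0 / 6 / 3]. Elementwise product with the kernel and sum: 6·1 + 3·3.

15 22 14
20 15 21
22 21 15
4 2 7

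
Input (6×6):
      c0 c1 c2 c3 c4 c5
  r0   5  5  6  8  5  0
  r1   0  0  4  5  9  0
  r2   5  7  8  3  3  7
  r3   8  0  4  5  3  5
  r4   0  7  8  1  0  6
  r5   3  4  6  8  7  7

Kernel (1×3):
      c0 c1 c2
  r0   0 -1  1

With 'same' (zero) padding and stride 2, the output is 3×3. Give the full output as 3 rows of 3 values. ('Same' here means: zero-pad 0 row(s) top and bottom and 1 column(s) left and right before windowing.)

0 2 -5
2 -5 4
7 -7 6

Output[0,0]: The receptive field on the zero-padded input at this output position is [0 5 5]. Elementwise product with the kernel and sum: 5·-1 + 5·1.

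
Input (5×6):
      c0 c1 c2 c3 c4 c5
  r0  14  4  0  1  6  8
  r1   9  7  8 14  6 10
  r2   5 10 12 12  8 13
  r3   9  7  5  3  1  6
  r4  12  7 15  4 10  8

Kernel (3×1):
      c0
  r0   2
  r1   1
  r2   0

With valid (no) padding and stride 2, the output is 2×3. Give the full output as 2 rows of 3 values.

Output[0,0]: The receptive field on the input at this output position is [14 / 9 / 5]. Elementwise product with the kernel and sum: 14·2 + 9·1.

37 8 18
19 29 17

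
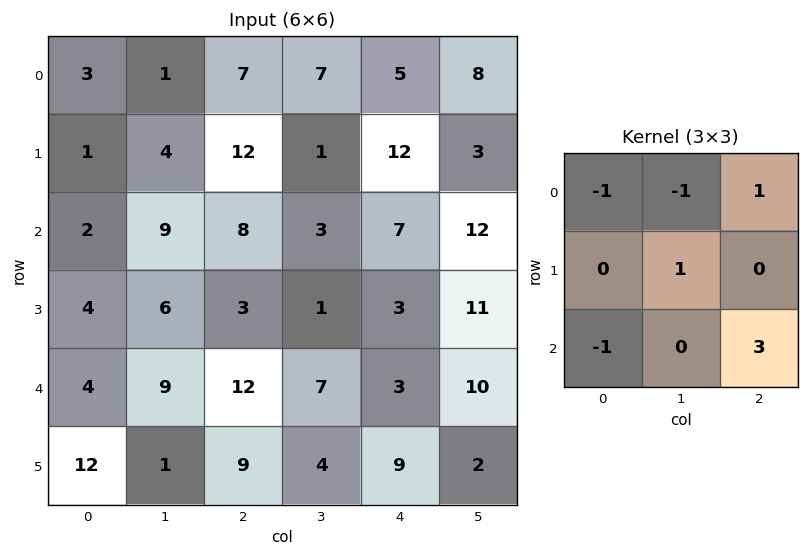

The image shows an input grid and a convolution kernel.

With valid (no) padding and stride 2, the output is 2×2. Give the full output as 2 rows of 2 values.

Output[0,0]: The receptive field on the input at this output position is [3 1 7 / 1 4 12 / 2 9 8]. Elementwise product with the kernel and sum: 3·-1 + 1·-1 + 7·1 + 4·1 + 2·-1 + 8·3.
Output[0,1]: The receptive field on the input at this output position is [7 7 5 / 12 1 12 / 8 3 7]. Elementwise product with the kernel and sum: 7·-1 + 7·-1 + 5·1 + 1·1 + 8·-1 + 7·3.

29 5
35 -6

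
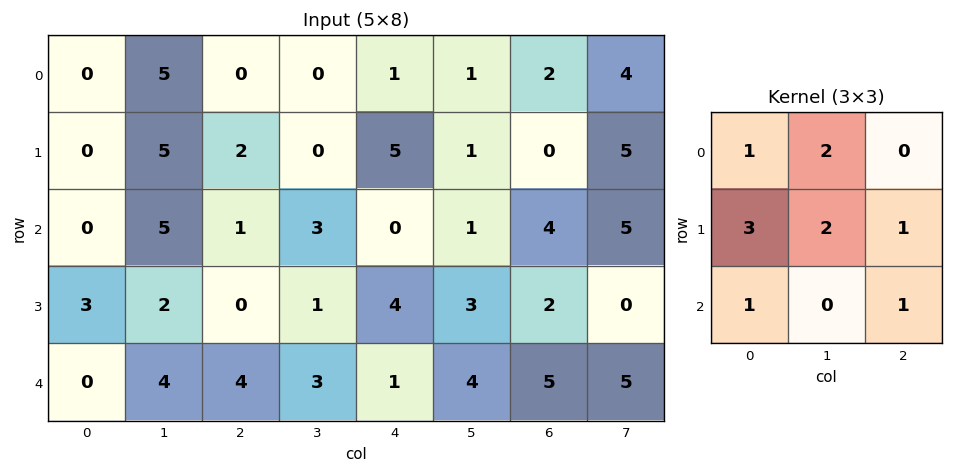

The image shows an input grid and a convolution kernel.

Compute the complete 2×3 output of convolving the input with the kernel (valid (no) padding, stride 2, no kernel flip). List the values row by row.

Output[0,0]: The receptive field on the input at this output position is [0 5 0 / 0 5 2 / 0 5 1]. Elementwise product with the kernel and sum: 0·1 + 5·2 + 0·3 + 5·2 + 2·1 + 0·1 + 1·1.
Output[0,1]: The receptive field on the input at this output position is [0 0 1 / 2 0 5 / 1 3 0]. Elementwise product with the kernel and sum: 0·1 + 0·2 + 2·3 + 0·2 + 5·1 + 1·1 + 0·1.

23 12 24
27 18 28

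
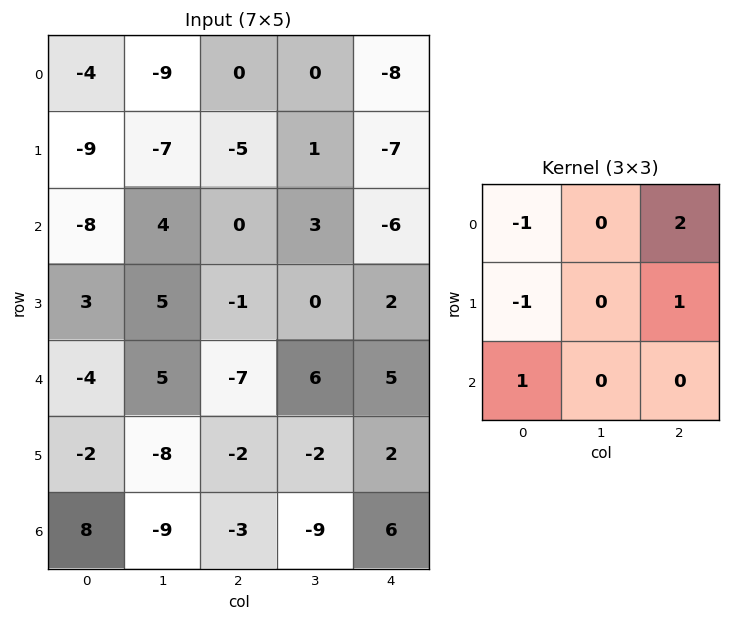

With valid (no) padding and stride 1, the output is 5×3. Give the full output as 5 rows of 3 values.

Output[0,0]: The receptive field on the input at this output position is [-4 -9 0 / -9 -7 -5 / -8 4 0]. Elementwise product with the kernel and sum: -4·-1 + 0·2 + -9·-1 + -5·1 + -8·1.

0 21 -18
10 13 -16
0 2 -16
-10 -12 15
-2 4 18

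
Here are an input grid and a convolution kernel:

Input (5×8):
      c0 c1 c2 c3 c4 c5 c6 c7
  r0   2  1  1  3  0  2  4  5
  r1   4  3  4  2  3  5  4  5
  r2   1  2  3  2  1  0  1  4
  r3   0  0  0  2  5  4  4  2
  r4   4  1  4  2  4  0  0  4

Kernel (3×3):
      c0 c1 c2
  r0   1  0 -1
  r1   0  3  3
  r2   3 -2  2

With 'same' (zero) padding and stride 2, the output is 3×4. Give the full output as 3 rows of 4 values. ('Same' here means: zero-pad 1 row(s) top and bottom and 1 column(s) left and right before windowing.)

7 17 16 44
6 20 4 23
15 16 10 14

Output[0,0]: The receptive field on the zero-padded input at this output position is [0 0 0 / 0 2 1 / 0 4 3]. Elementwise product with the kernel and sum: 0·1 + 0·-1 + 2·3 + 1·3 + 0·3 + 4·-2 + 3·2.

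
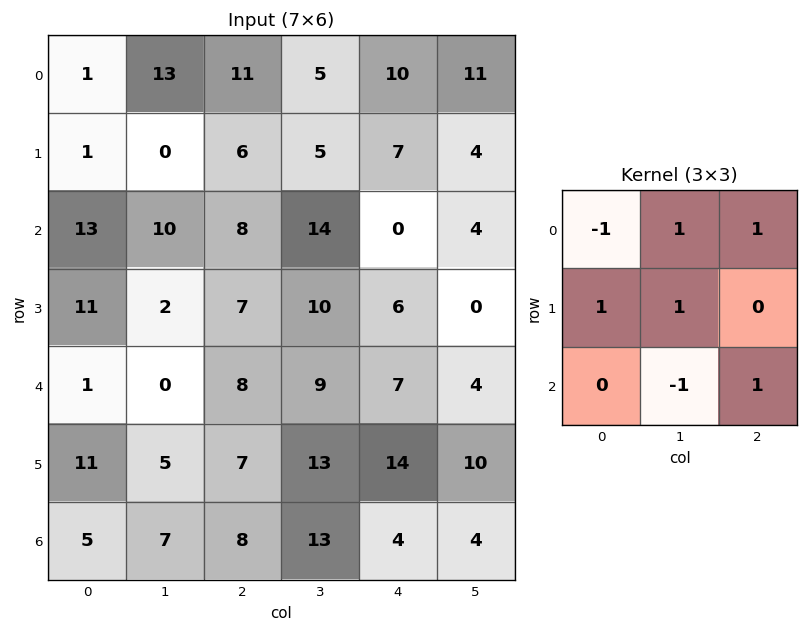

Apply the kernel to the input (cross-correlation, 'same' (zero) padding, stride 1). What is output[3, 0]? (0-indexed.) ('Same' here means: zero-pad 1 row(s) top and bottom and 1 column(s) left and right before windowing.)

33

The receptive field on the zero-padded input at this output position is [0 13 10 / 0 11 2 / 0 1 0]. Elementwise product with the kernel and sum: 0·-1 + 13·1 + 10·1 + 0·1 + 11·1 + 1·-1 + 0·1.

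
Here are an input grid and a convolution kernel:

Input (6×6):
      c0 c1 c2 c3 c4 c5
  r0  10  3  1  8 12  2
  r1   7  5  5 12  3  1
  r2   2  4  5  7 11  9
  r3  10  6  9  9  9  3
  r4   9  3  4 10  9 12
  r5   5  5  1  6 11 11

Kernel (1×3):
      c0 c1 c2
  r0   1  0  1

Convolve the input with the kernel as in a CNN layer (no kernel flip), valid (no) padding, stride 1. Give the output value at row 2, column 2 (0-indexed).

The receptive field on the input at this output position is [5 7 11]. Elementwise product with the kernel and sum: 5·1 + 11·1.

16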